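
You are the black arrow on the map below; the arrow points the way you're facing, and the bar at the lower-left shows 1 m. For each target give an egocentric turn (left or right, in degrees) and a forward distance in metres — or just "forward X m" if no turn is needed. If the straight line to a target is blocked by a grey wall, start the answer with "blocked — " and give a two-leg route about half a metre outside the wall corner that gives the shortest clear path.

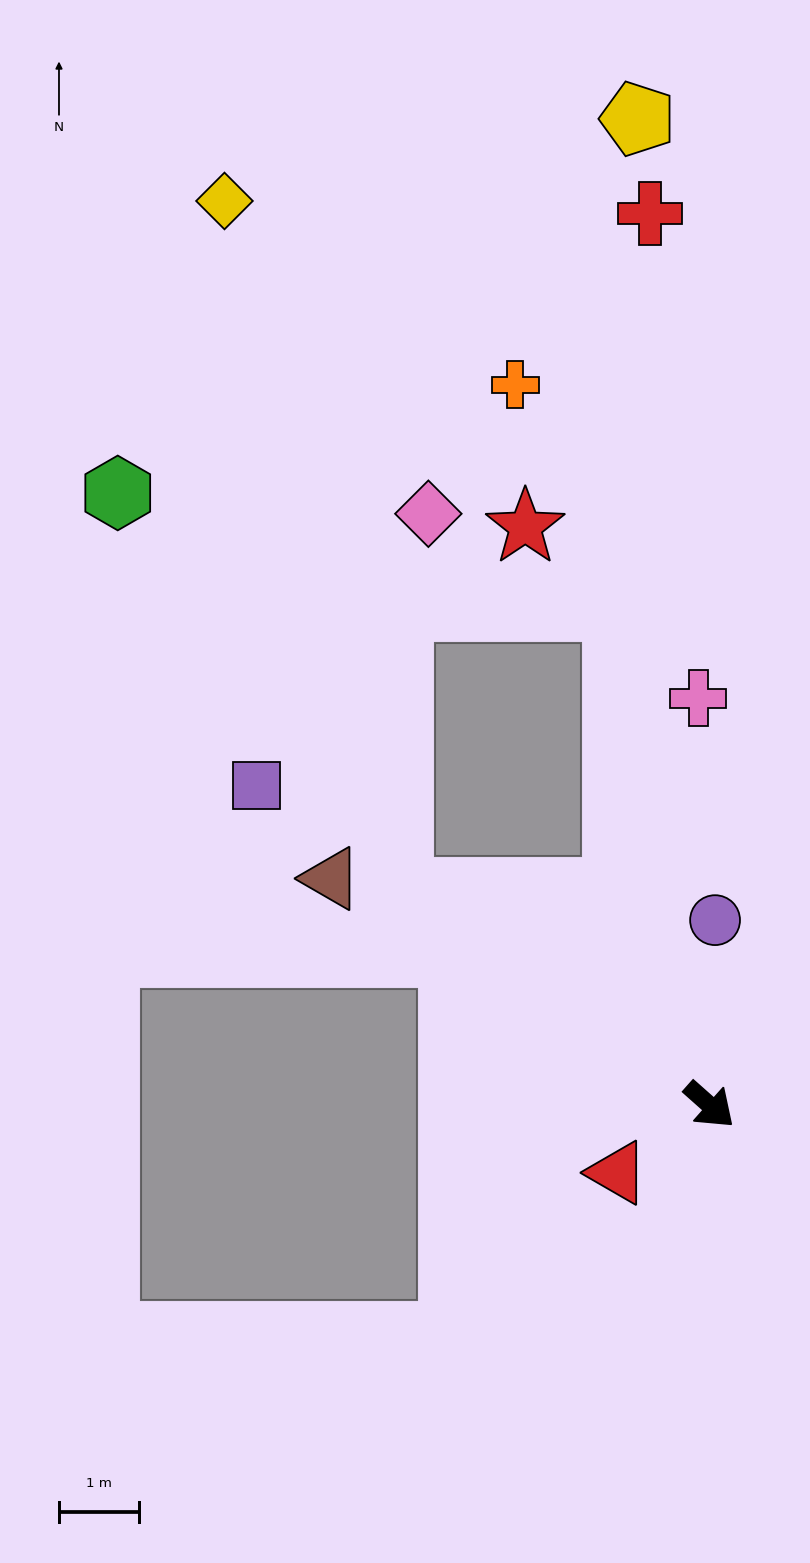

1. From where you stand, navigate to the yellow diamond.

blocked — turn right 173°, forward 4.7 m, then turn right 41°, forward 8.9 m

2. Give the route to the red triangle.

turn right 102°, forward 1.4 m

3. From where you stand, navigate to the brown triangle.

turn right 169°, forward 5.5 m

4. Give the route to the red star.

blocked — turn left 142°, forward 6.3 m, then turn left 39°, forward 1.5 m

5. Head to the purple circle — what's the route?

turn left 130°, forward 2.3 m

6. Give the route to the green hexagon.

blocked — turn left 142°, forward 6.3 m, then turn left 67°, forward 6.4 m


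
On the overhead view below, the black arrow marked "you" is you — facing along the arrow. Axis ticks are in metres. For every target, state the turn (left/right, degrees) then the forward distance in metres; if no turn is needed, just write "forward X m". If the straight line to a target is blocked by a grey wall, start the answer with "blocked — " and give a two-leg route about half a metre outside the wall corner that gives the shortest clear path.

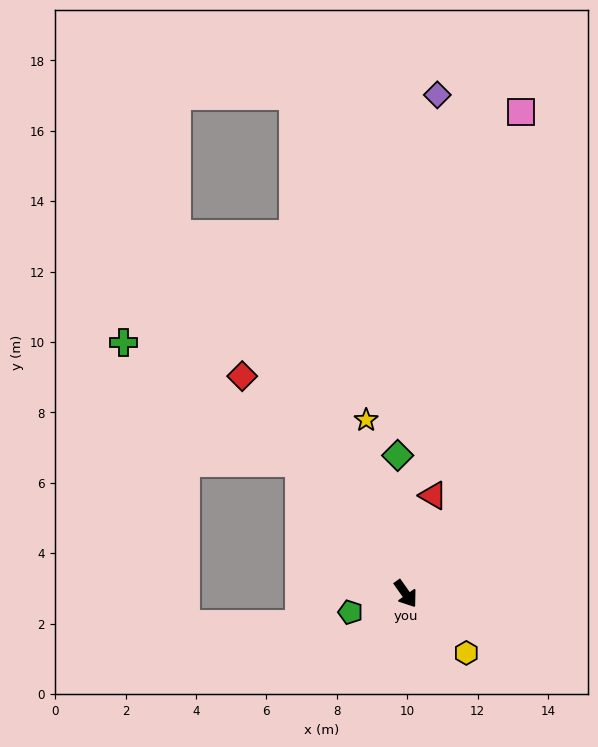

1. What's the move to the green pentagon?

turn right 107°, forward 1.7 m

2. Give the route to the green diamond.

turn left 148°, forward 3.9 m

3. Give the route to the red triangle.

turn left 129°, forward 2.9 m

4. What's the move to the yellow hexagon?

turn left 10°, forward 2.4 m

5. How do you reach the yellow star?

turn left 158°, forward 5.1 m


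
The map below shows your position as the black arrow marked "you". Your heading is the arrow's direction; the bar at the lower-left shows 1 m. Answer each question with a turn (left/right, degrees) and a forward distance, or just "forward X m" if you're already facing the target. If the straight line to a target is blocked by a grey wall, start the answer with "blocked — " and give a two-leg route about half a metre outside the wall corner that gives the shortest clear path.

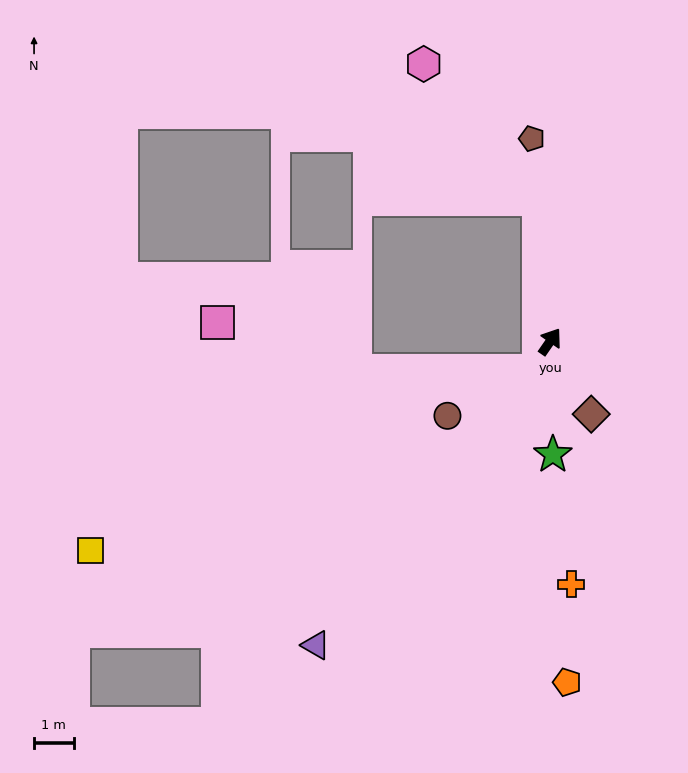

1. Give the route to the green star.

turn right 144°, forward 2.9 m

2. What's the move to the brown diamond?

turn right 116°, forward 2.1 m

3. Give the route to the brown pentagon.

turn left 40°, forward 5.1 m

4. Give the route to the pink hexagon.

blocked — turn left 39°, forward 3.6 m, then turn left 36°, forward 4.5 m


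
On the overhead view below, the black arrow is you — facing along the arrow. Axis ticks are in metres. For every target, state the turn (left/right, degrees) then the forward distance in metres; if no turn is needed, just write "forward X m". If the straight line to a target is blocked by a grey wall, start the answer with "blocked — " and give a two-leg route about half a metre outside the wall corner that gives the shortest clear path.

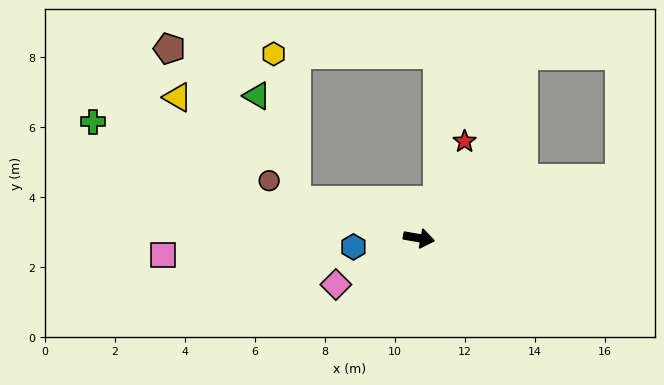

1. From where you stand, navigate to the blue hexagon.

turn right 162°, forward 1.9 m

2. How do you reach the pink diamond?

turn right 141°, forward 2.7 m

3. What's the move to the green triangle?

blocked — turn left 173°, forward 3.7 m, then turn right 52°, forward 3.2 m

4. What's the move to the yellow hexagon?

blocked — turn left 173°, forward 3.7 m, then turn right 64°, forward 4.2 m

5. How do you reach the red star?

turn left 75°, forward 3.1 m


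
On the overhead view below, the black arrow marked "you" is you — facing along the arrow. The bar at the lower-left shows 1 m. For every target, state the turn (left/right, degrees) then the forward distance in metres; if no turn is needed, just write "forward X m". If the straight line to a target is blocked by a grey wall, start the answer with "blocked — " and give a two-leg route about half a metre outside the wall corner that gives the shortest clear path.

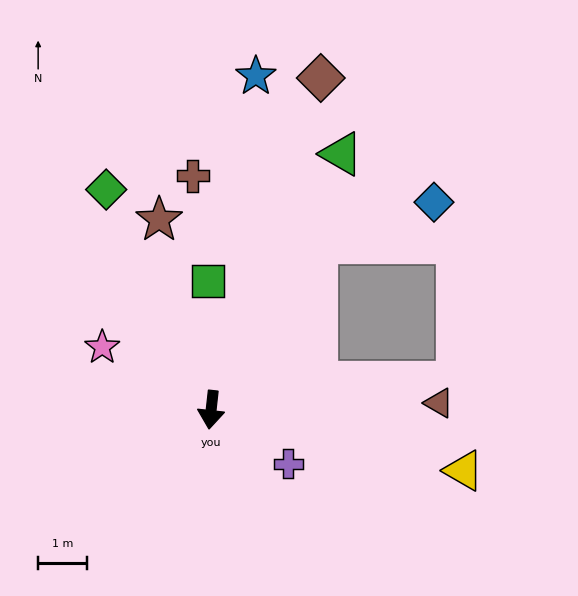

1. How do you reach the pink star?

turn right 114°, forward 2.6 m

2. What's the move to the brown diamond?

turn left 168°, forward 7.2 m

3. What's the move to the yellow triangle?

turn left 83°, forward 5.3 m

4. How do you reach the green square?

turn right 172°, forward 2.6 m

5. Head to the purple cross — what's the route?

turn left 61°, forward 1.9 m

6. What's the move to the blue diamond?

blocked — turn left 154°, forward 4.1 m, then turn right 38°, forward 2.5 m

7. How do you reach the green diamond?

turn right 148°, forward 5.0 m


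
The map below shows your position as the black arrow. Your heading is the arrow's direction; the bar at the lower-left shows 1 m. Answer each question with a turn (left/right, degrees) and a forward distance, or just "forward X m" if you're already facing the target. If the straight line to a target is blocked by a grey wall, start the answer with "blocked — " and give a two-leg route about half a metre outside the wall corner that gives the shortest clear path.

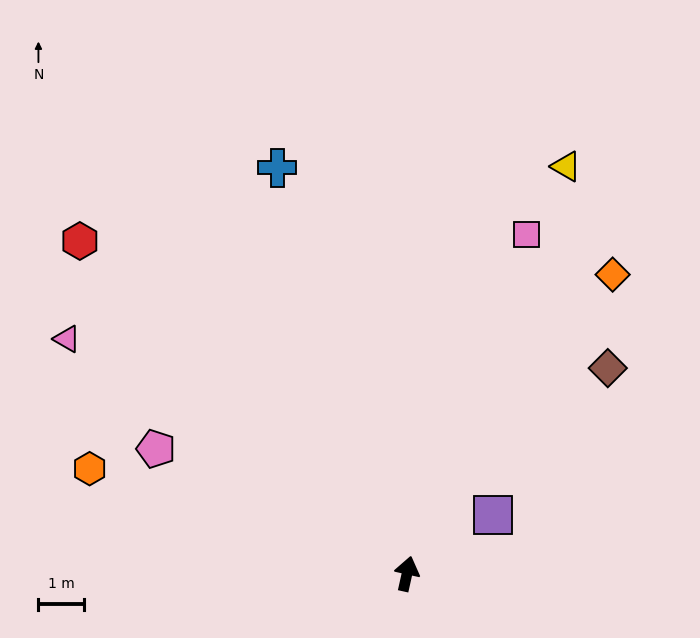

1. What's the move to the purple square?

turn right 43°, forward 2.3 m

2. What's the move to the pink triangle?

turn left 68°, forward 9.1 m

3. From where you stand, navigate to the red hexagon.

turn left 57°, forward 10.2 m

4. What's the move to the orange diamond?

turn right 22°, forward 8.0 m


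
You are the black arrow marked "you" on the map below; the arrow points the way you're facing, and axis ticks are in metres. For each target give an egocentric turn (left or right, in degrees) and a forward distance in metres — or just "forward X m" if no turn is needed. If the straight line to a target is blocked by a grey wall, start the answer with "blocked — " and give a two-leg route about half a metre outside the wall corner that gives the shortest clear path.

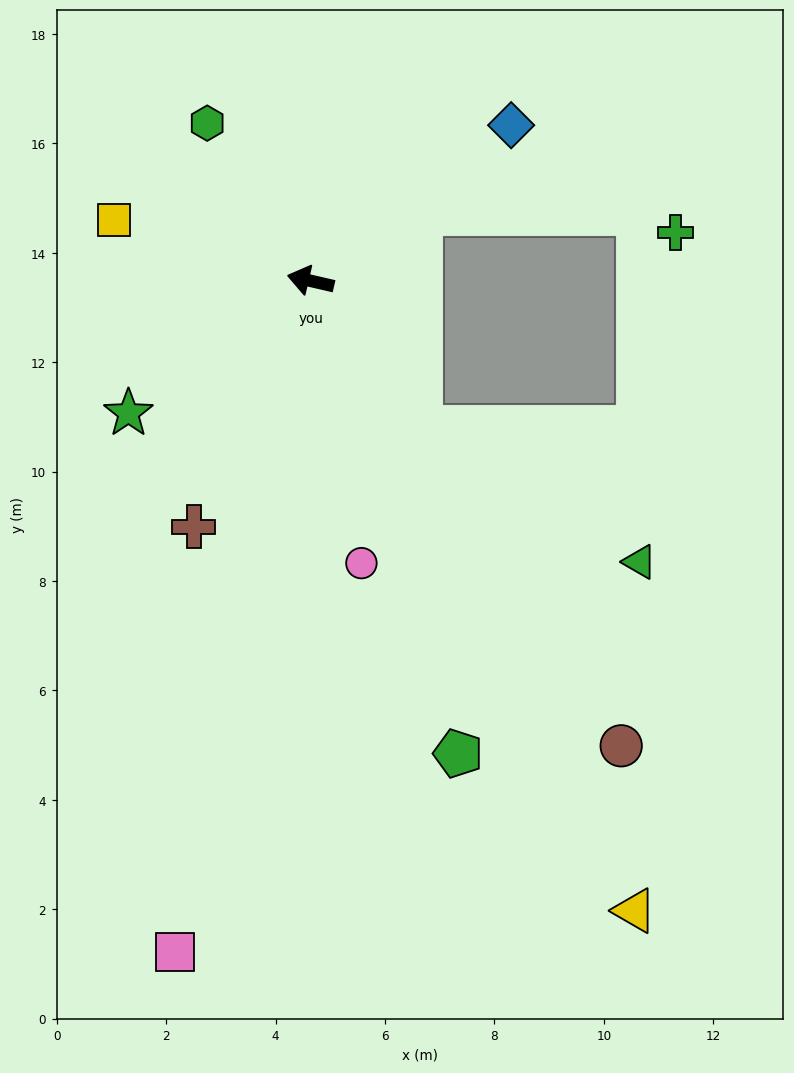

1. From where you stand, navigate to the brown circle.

turn left 137°, forward 10.2 m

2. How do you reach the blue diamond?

turn right 129°, forward 4.6 m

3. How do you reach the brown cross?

turn left 78°, forward 5.0 m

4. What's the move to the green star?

turn left 49°, forward 4.1 m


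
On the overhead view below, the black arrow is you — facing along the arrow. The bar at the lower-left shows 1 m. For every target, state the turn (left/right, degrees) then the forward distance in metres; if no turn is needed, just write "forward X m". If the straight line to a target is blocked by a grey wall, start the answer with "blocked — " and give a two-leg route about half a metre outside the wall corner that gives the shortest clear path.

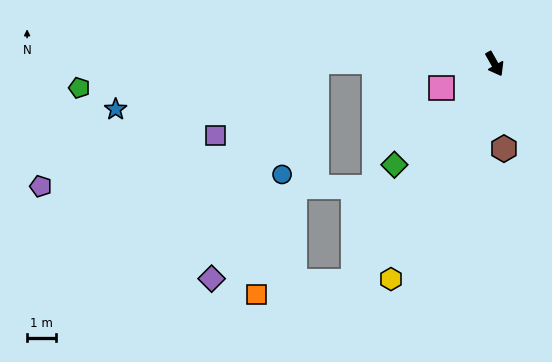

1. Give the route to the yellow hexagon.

turn right 55°, forward 8.1 m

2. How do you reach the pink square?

turn right 95°, forward 2.0 m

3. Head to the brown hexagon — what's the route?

turn right 23°, forward 2.9 m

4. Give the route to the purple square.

blocked — turn right 120°, forward 6.1 m, then turn left 37°, forward 4.3 m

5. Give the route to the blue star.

blocked — turn right 120°, forward 6.1 m, then turn left 14°, forward 7.0 m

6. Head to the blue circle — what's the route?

blocked — turn right 120°, forward 6.1 m, then turn left 74°, forward 4.0 m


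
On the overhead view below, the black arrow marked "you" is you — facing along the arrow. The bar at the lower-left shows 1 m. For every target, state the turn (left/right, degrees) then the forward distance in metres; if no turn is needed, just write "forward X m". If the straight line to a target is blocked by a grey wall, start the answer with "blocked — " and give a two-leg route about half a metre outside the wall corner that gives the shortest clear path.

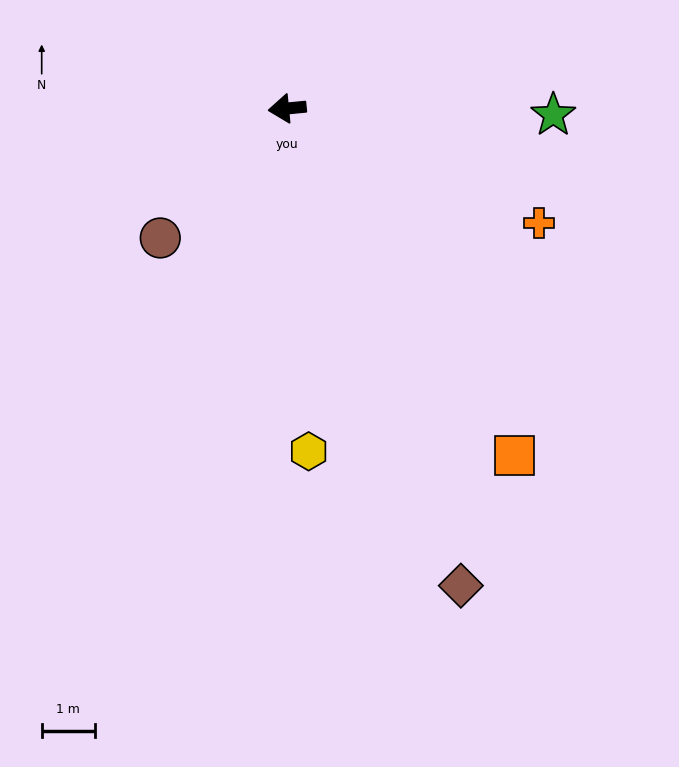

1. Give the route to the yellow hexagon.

turn left 88°, forward 6.5 m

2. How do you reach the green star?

turn left 173°, forward 5.0 m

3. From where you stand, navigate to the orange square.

turn left 118°, forward 7.8 m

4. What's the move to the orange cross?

turn left 150°, forward 5.2 m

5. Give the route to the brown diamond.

turn left 104°, forward 9.6 m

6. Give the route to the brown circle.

turn left 40°, forward 3.4 m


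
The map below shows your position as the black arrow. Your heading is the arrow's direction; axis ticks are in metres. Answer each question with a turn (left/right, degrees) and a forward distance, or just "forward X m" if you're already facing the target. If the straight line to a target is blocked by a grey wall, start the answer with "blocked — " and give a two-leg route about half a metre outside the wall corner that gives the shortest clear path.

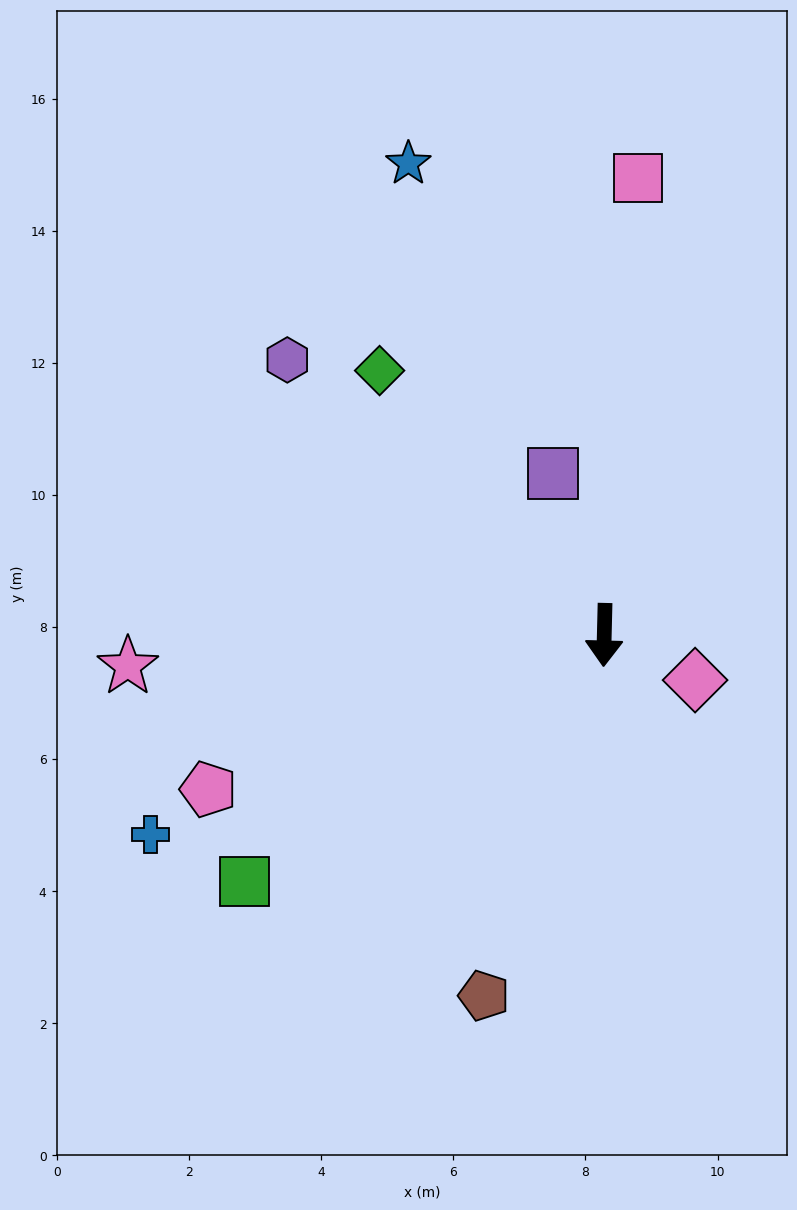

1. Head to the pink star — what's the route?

turn right 85°, forward 7.2 m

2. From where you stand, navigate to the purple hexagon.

turn right 130°, forward 6.4 m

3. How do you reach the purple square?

turn right 161°, forward 2.6 m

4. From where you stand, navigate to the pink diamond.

turn left 65°, forward 1.5 m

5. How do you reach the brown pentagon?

turn right 17°, forward 5.8 m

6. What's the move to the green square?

turn right 54°, forward 6.6 m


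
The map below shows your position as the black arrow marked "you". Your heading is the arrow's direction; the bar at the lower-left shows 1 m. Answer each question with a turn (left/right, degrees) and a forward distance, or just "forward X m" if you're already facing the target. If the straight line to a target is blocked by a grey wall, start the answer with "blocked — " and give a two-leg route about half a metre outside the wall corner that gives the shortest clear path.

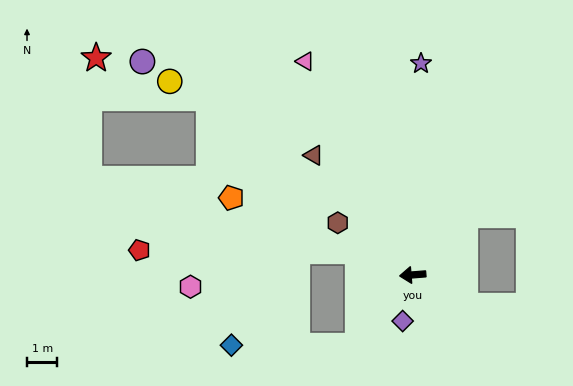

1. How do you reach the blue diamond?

blocked — turn left 47°, forward 3.0 m, then turn right 52°, forward 4.2 m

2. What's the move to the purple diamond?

turn left 73°, forward 1.6 m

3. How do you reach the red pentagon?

blocked — turn right 28°, forward 2.0 m, then turn left 23°, forward 7.2 m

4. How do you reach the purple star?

turn right 97°, forward 7.0 m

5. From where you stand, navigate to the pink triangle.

turn right 68°, forward 7.9 m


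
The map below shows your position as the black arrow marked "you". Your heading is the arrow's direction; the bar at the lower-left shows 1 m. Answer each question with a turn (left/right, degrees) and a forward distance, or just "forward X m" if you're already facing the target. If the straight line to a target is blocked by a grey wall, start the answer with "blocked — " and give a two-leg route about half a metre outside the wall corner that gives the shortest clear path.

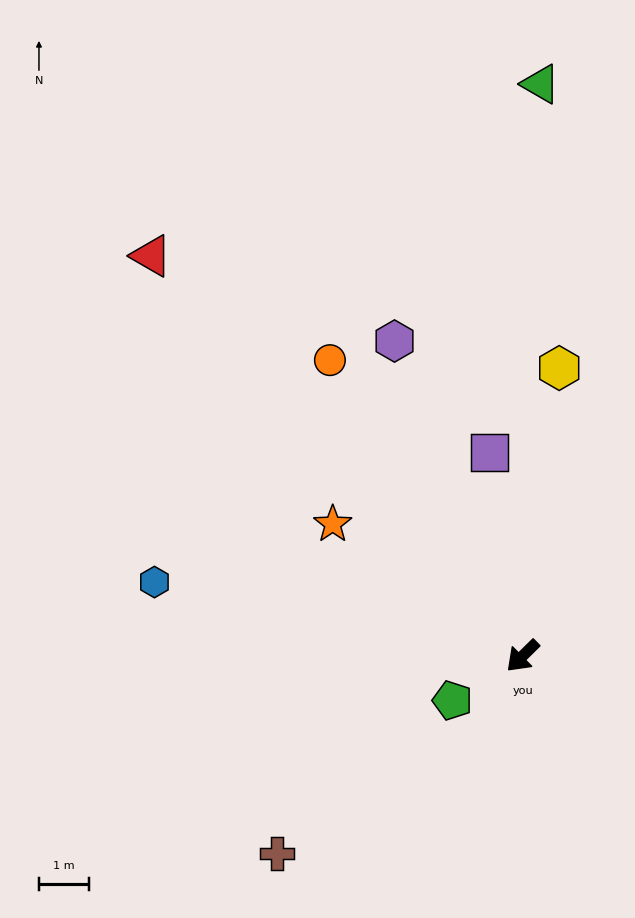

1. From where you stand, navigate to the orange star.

turn right 79°, forward 4.6 m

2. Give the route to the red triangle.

turn right 92°, forward 10.9 m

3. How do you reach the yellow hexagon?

turn right 142°, forward 5.8 m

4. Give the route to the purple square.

turn right 125°, forward 4.1 m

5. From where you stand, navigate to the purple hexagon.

turn right 112°, forward 6.8 m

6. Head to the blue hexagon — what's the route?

turn right 56°, forward 7.5 m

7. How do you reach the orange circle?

turn right 101°, forward 7.1 m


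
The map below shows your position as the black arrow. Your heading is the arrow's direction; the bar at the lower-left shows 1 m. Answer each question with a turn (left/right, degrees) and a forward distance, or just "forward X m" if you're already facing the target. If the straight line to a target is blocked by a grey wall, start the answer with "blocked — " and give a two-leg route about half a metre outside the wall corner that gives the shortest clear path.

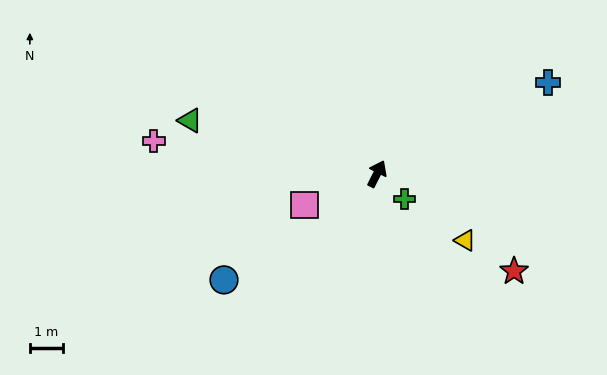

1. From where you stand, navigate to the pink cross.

turn left 108°, forward 6.8 m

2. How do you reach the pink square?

turn left 140°, forward 2.4 m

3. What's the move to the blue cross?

turn right 35°, forward 5.9 m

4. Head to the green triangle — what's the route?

turn left 101°, forward 5.9 m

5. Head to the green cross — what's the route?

turn right 106°, forward 1.1 m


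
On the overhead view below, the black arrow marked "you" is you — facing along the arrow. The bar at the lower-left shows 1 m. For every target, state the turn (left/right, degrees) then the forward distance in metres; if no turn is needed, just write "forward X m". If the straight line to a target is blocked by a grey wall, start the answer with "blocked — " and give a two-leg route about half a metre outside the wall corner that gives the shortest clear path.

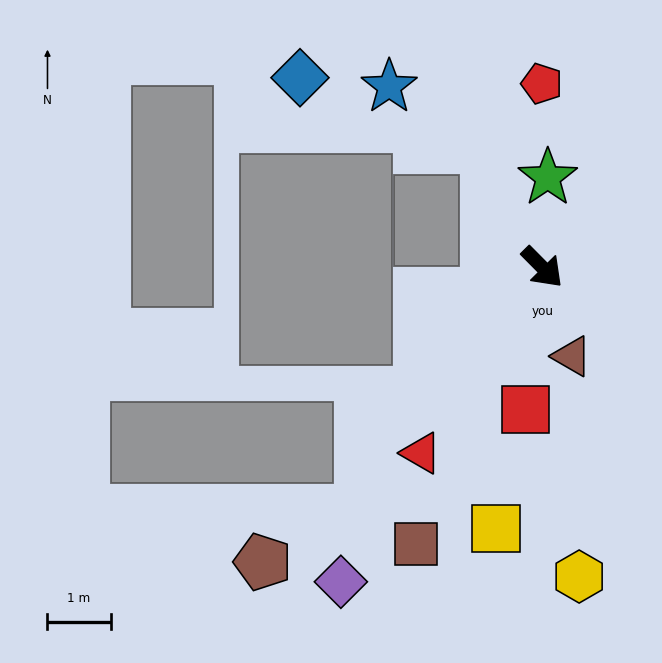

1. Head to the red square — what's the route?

turn right 52°, forward 2.3 m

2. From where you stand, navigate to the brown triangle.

turn right 26°, forward 1.5 m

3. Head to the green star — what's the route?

turn left 132°, forward 1.4 m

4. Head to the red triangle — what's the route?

turn right 78°, forward 3.5 m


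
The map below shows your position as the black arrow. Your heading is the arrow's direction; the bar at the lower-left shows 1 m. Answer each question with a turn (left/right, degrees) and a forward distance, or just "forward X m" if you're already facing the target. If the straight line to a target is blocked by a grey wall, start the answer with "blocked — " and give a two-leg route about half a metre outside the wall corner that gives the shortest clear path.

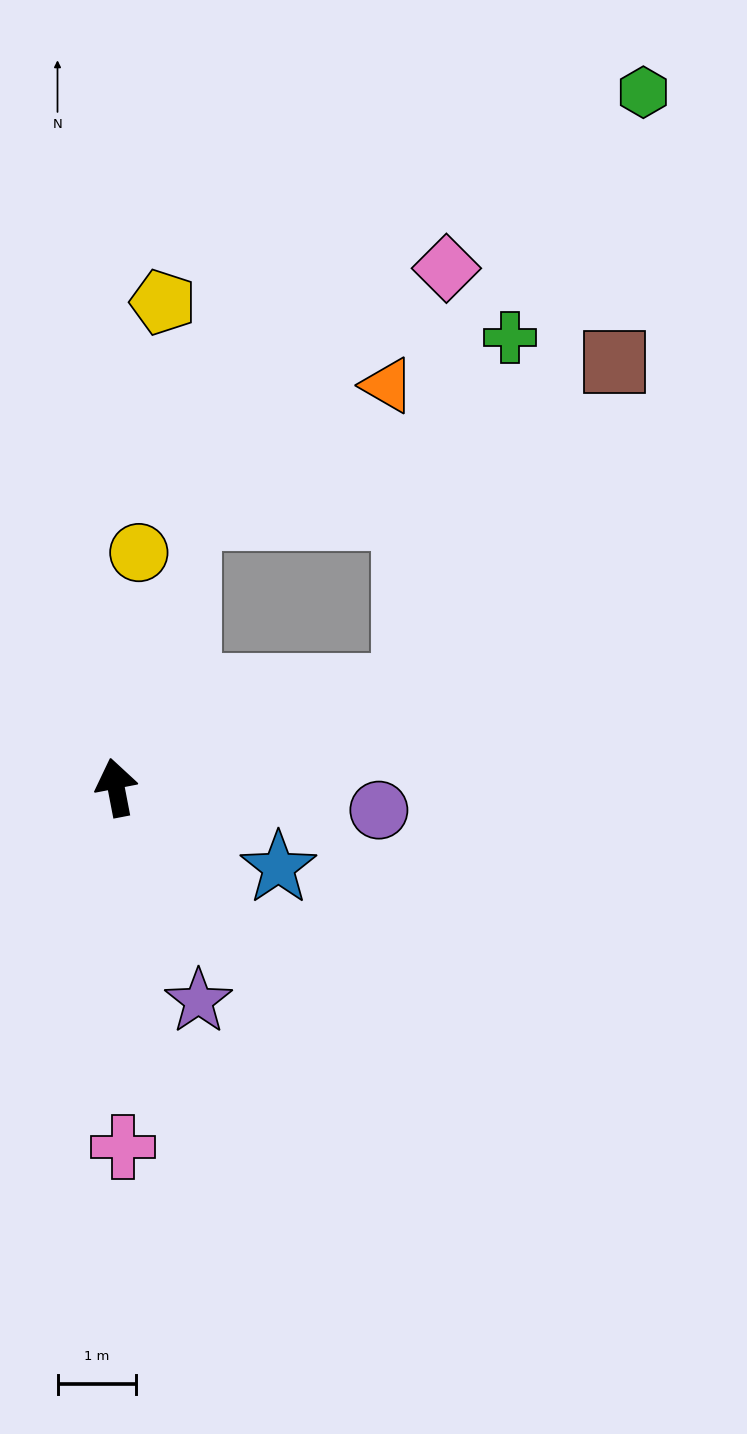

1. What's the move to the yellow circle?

turn right 16°, forward 3.0 m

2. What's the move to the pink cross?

turn left 170°, forward 4.6 m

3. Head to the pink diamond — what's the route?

blocked — turn right 82°, forward 3.9 m, then turn left 66°, forward 5.4 m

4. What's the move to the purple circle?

turn right 106°, forward 3.4 m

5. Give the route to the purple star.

turn right 170°, forward 2.9 m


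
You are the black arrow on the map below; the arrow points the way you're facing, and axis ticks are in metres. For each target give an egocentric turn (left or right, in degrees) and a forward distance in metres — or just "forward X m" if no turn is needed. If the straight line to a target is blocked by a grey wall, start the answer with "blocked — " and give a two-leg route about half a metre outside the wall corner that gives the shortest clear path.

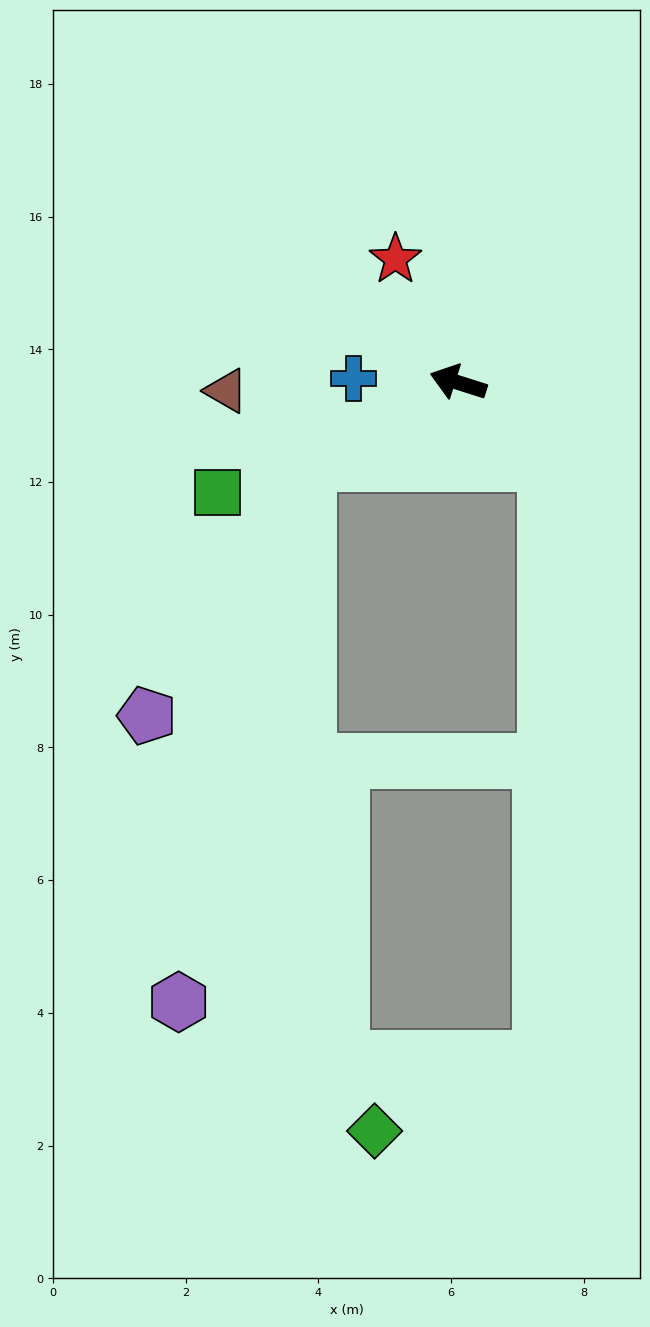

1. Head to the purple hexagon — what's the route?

blocked — turn left 46°, forward 2.6 m, then turn left 48°, forward 8.4 m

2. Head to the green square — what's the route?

turn left 42°, forward 4.0 m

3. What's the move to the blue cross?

turn left 15°, forward 1.6 m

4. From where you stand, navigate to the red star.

turn right 45°, forward 2.1 m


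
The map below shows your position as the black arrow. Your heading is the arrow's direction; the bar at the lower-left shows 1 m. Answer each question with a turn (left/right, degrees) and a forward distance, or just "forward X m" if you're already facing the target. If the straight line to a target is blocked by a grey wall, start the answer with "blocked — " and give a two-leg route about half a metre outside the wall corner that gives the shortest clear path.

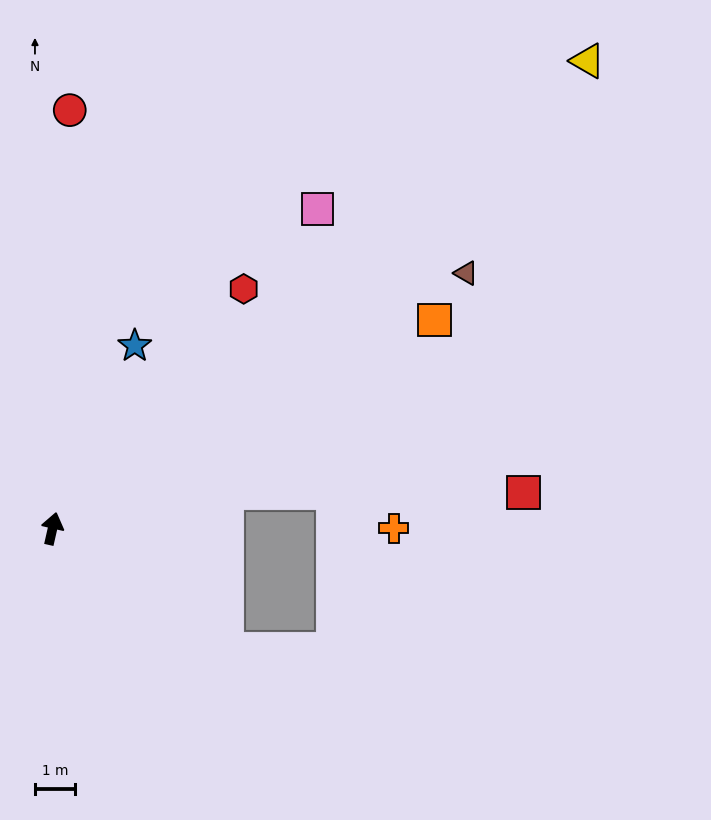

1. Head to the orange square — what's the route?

turn right 49°, forward 10.9 m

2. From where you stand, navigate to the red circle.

turn left 10°, forward 10.4 m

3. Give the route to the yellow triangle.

turn right 36°, forward 17.7 m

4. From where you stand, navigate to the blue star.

turn right 11°, forward 5.0 m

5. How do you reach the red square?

blocked — turn right 66°, forward 4.4 m, then turn right 11°, forward 7.4 m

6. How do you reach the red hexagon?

turn right 26°, forward 7.6 m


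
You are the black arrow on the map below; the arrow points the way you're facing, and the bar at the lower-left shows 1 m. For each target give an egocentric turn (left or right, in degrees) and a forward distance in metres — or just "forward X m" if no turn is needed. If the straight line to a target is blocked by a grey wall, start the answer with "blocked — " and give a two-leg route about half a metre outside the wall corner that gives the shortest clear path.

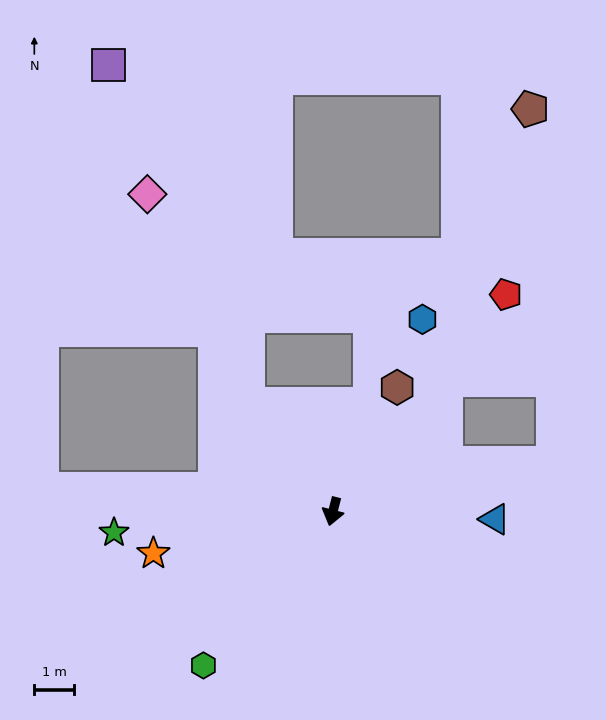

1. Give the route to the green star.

turn right 70°, forward 5.5 m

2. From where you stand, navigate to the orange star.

turn right 63°, forward 4.6 m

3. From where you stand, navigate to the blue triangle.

turn left 102°, forward 4.1 m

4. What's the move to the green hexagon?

turn right 26°, forward 5.0 m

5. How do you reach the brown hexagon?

turn left 167°, forward 3.5 m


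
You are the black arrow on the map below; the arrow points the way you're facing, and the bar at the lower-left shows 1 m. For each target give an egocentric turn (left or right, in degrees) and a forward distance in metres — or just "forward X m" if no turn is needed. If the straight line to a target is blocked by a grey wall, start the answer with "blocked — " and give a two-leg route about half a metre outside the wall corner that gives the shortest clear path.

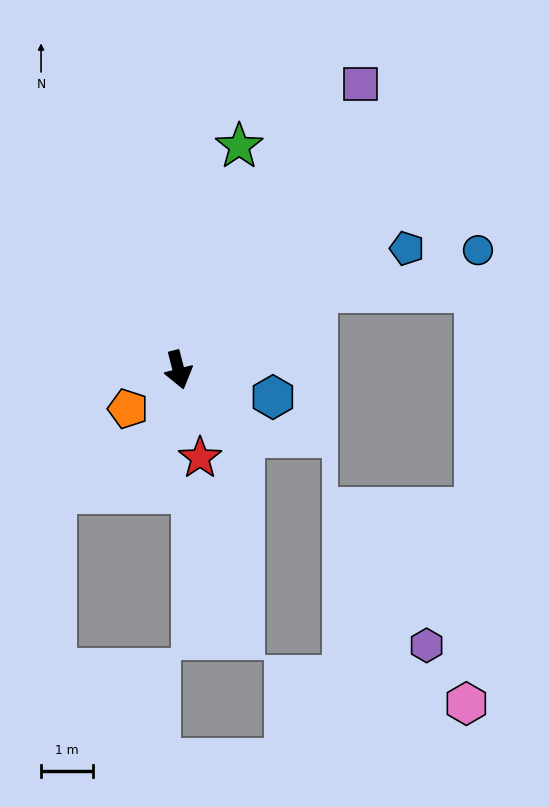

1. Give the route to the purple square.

turn left 133°, forward 6.5 m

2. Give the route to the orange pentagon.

turn right 67°, forward 1.2 m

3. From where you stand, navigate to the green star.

turn left 150°, forward 4.5 m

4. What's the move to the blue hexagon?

turn left 59°, forward 1.9 m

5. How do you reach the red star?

forward 1.7 m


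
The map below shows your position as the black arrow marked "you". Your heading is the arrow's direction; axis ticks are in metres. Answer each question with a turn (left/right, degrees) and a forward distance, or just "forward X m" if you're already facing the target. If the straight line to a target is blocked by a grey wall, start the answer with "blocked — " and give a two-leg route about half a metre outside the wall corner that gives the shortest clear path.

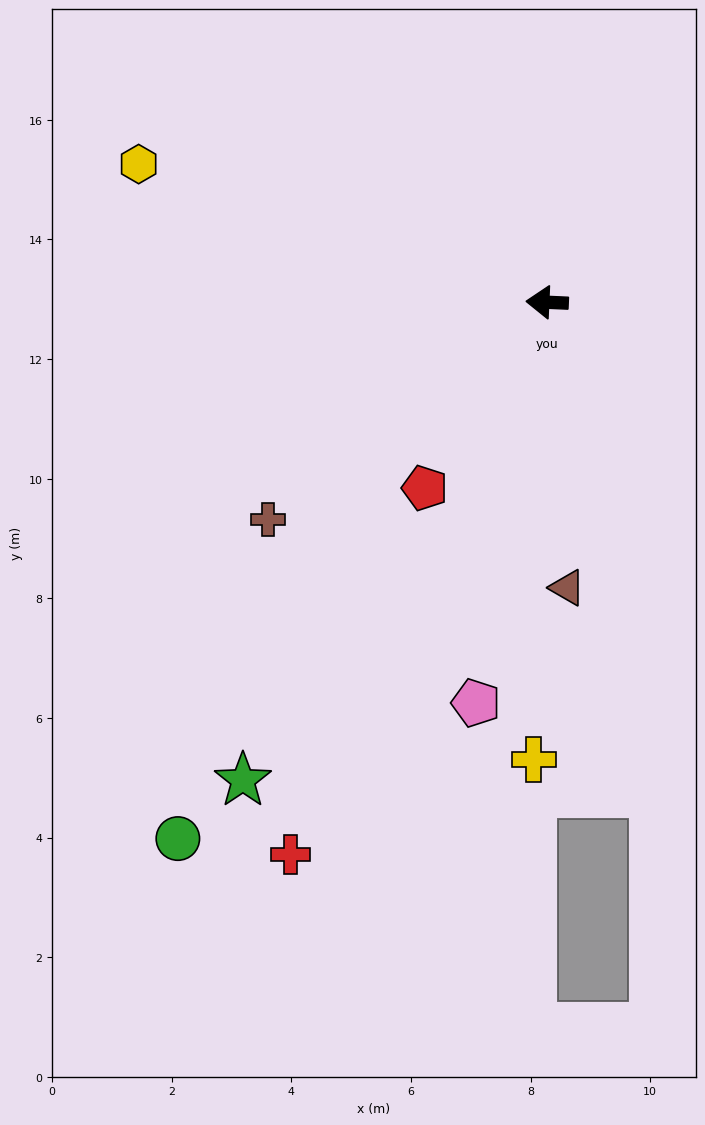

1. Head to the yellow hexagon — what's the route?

turn right 16°, forward 7.2 m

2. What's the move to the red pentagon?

turn left 59°, forward 3.7 m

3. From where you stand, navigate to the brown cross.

turn left 40°, forward 5.9 m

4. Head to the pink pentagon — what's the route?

turn left 82°, forward 6.8 m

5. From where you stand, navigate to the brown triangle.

turn left 97°, forward 4.8 m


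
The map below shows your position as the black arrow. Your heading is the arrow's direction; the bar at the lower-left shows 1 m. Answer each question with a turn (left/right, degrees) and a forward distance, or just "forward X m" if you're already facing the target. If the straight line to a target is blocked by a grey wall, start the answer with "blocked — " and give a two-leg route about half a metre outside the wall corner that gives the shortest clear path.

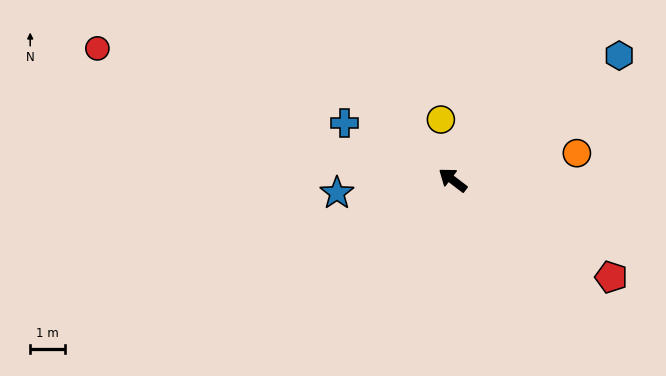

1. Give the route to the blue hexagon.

turn right 106°, forward 6.0 m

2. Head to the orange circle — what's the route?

turn right 130°, forward 3.7 m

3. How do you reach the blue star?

turn left 44°, forward 3.4 m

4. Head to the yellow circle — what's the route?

turn right 42°, forward 1.8 m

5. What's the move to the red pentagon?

turn right 174°, forward 5.4 m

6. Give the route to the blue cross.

turn left 9°, forward 3.5 m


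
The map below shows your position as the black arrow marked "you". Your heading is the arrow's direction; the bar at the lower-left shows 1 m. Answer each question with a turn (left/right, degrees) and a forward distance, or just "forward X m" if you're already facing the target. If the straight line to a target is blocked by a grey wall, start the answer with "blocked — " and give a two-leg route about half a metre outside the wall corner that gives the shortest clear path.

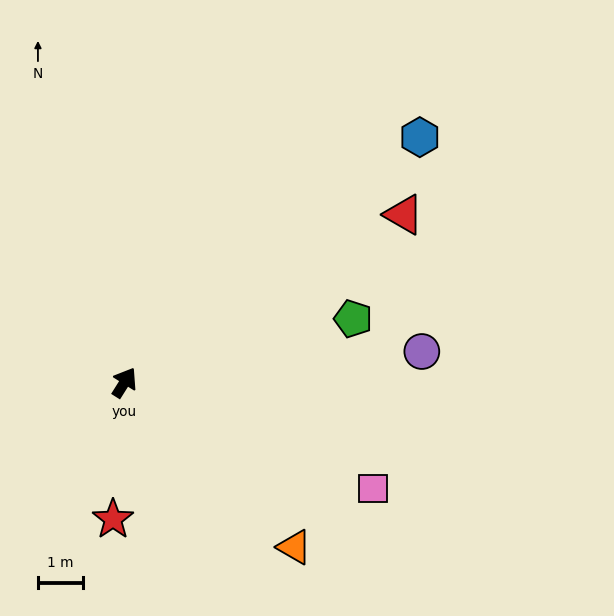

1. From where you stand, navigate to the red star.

turn right 153°, forward 3.1 m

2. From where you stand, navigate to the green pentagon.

turn right 42°, forward 5.3 m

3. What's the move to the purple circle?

turn right 52°, forward 6.7 m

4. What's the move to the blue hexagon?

turn right 18°, forward 8.5 m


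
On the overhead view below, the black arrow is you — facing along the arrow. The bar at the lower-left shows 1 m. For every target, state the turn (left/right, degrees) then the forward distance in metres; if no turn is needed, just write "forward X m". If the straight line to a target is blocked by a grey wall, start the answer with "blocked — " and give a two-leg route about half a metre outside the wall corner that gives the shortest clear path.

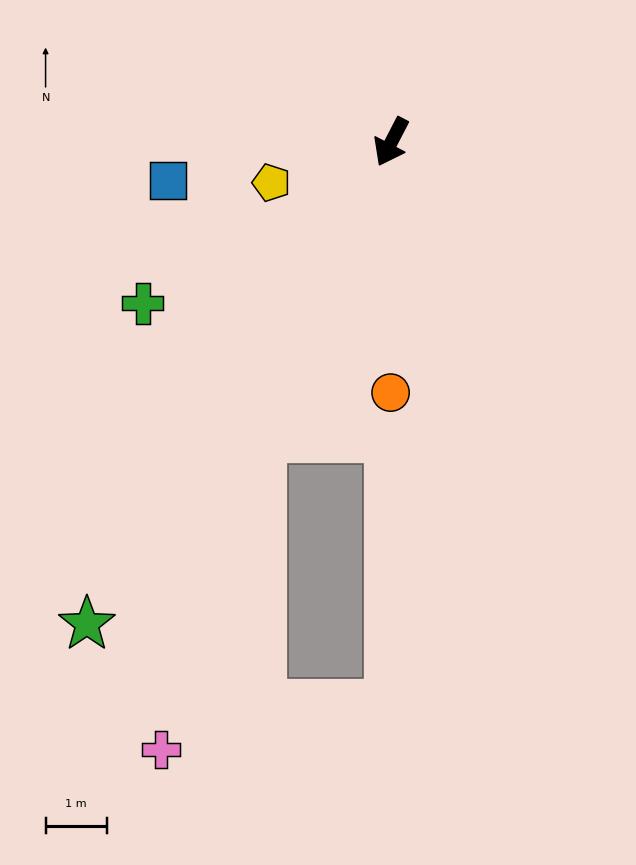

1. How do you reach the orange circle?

turn left 27°, forward 4.1 m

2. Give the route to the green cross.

turn right 30°, forward 4.9 m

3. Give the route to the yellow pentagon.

turn right 44°, forward 2.1 m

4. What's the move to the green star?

turn right 5°, forward 9.3 m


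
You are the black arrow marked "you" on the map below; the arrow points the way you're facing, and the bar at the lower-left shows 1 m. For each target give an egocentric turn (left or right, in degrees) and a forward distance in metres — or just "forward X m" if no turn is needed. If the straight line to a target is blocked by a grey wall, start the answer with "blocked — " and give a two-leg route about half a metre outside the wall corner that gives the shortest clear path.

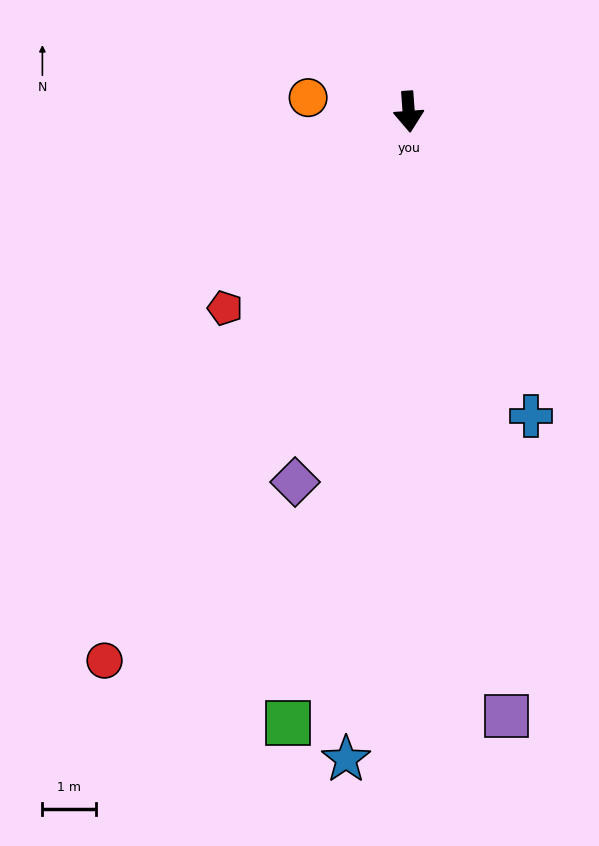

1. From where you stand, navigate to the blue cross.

turn left 18°, forward 6.1 m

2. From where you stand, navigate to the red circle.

turn right 33°, forward 11.6 m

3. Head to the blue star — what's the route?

turn right 10°, forward 12.0 m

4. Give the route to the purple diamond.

turn right 21°, forward 7.2 m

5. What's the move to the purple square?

turn left 5°, forward 11.3 m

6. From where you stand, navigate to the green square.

turn right 15°, forward 11.5 m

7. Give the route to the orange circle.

turn right 102°, forward 1.9 m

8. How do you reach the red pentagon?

turn right 47°, forward 5.0 m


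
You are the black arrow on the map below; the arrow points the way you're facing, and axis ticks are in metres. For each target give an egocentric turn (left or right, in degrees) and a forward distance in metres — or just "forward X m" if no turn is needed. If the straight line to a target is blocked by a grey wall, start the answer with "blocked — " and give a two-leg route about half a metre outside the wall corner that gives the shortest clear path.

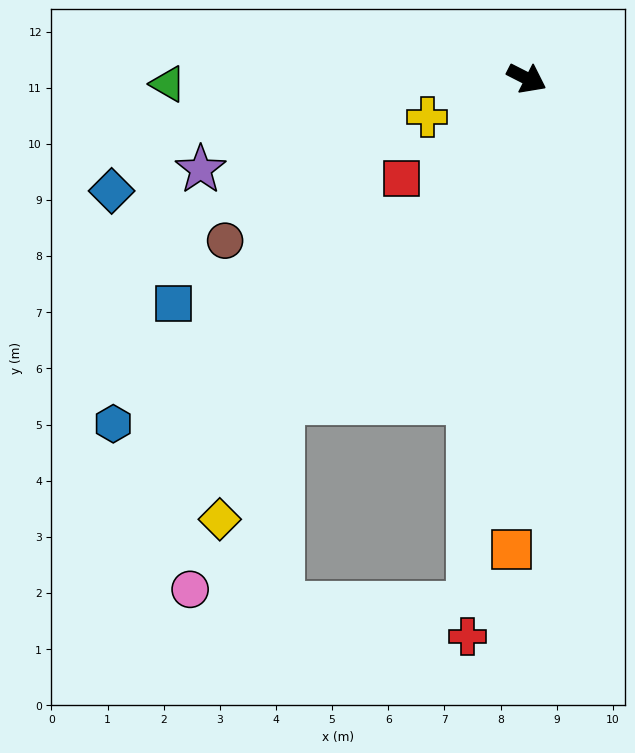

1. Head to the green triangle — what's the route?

turn right 152°, forward 6.4 m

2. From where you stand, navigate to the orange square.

turn right 65°, forward 8.4 m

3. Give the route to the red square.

turn right 114°, forward 2.9 m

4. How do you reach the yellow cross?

turn right 132°, forward 1.9 m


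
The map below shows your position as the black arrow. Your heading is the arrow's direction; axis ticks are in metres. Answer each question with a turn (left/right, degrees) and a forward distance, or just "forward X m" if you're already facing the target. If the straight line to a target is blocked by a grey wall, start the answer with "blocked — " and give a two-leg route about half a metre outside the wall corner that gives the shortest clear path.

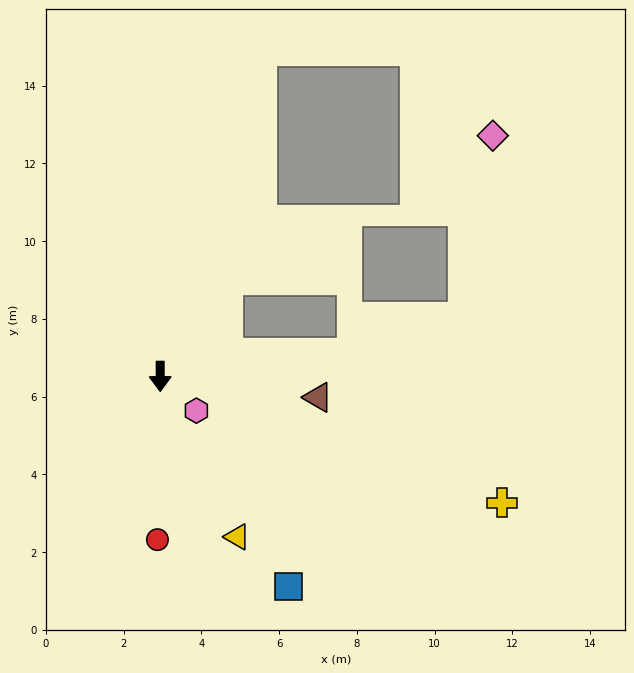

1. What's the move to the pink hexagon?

turn left 46°, forward 1.3 m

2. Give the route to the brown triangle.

turn left 82°, forward 4.1 m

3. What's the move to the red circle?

forward 4.2 m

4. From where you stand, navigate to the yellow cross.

turn left 70°, forward 9.4 m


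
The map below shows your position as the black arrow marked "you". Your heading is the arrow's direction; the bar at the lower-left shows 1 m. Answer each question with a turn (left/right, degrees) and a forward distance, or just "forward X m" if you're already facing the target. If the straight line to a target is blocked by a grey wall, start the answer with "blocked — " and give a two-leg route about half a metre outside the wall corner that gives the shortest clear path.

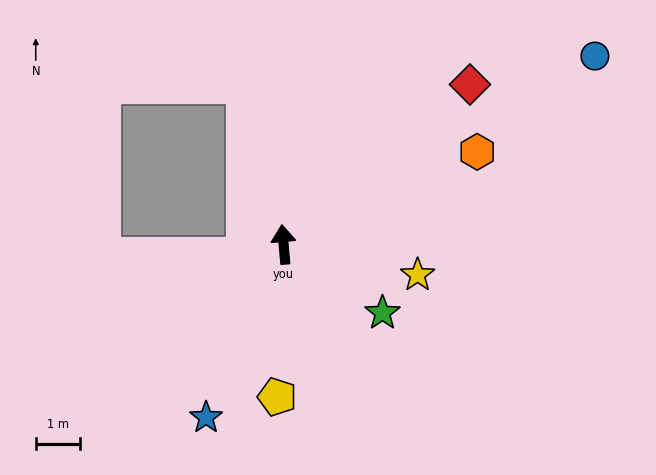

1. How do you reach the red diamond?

turn right 54°, forward 5.6 m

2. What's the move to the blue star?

turn left 151°, forward 4.3 m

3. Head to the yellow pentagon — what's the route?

turn left 173°, forward 3.5 m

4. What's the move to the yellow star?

turn right 108°, forward 3.1 m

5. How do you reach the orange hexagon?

turn right 69°, forward 4.9 m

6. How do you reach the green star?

turn right 130°, forward 2.7 m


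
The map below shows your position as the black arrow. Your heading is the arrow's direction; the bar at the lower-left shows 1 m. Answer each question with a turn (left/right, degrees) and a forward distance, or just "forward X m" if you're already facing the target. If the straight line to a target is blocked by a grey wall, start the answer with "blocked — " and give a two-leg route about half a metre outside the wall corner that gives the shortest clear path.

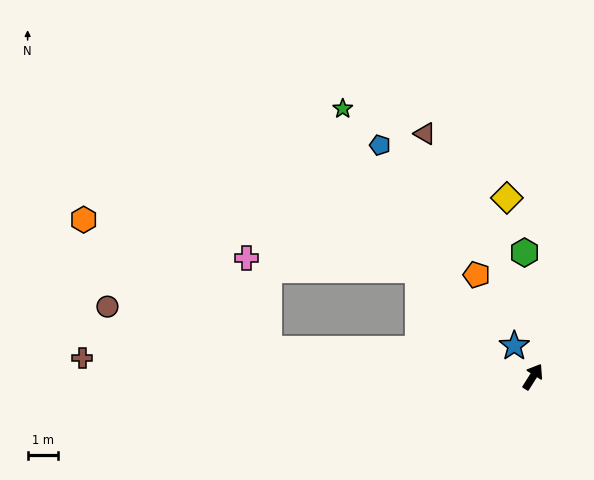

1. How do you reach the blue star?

turn left 63°, forward 1.2 m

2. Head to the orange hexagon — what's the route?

blocked — turn left 116°, forward 8.6 m, then turn right 29°, forward 7.4 m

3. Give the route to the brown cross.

turn left 120°, forward 14.7 m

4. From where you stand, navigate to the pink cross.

blocked — turn left 116°, forward 8.6 m, then turn right 70°, forward 3.0 m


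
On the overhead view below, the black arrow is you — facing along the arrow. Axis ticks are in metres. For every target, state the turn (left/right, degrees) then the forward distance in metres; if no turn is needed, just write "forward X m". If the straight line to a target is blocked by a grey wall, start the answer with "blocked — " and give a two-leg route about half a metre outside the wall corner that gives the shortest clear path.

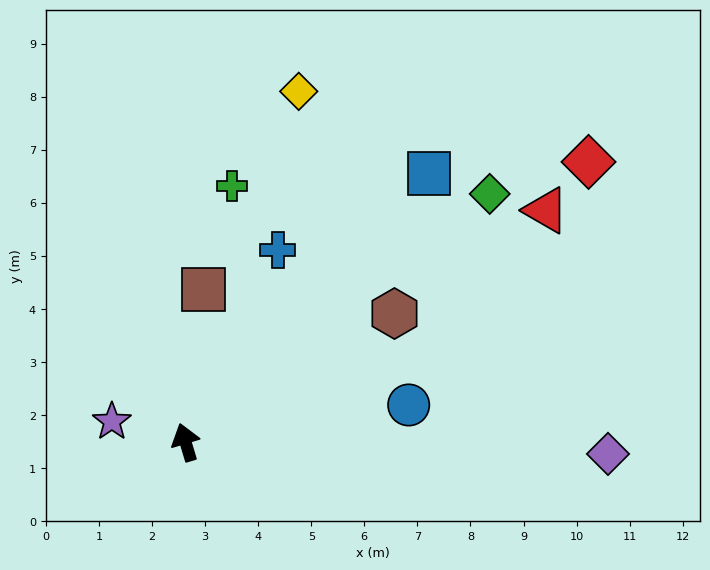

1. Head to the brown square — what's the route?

turn right 23°, forward 2.9 m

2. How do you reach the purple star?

turn left 58°, forward 1.4 m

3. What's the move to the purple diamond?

turn right 108°, forward 8.0 m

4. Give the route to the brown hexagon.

turn right 75°, forward 4.6 m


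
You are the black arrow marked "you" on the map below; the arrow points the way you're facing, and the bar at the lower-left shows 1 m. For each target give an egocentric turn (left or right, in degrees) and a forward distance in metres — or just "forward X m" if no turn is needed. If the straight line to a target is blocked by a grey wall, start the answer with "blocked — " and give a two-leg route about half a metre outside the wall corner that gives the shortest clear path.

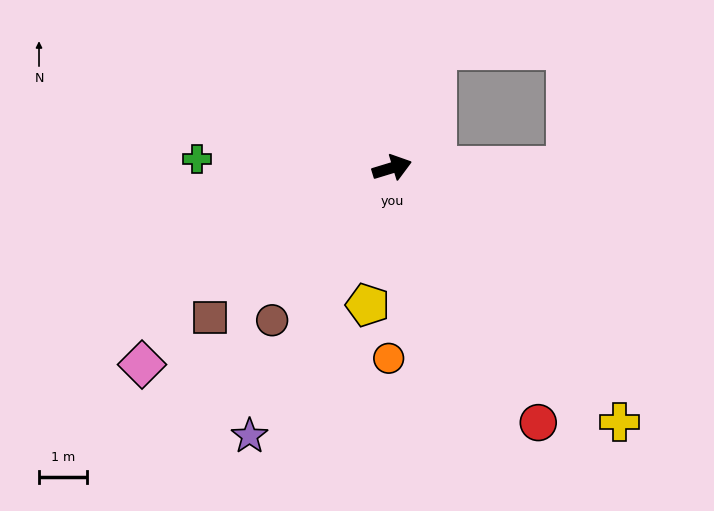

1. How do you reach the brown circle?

turn right 145°, forward 4.0 m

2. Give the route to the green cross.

turn left 160°, forward 4.0 m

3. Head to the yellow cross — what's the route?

turn right 65°, forward 7.1 m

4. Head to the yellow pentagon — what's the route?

turn right 117°, forward 2.9 m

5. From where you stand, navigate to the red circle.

turn right 77°, forward 6.1 m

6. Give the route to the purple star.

turn right 135°, forward 6.3 m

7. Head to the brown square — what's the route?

turn right 157°, forward 4.9 m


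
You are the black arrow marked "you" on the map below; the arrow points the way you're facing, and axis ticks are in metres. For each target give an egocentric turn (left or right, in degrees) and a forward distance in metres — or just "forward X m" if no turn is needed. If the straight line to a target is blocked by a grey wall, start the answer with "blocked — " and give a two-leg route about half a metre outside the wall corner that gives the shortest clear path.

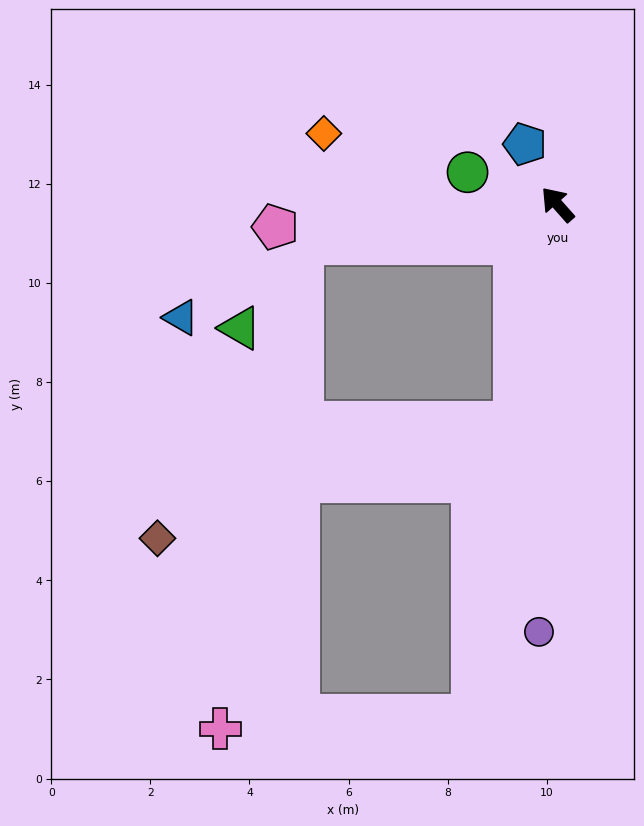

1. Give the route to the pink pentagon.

turn left 53°, forward 5.7 m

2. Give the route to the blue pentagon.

turn right 13°, forward 1.4 m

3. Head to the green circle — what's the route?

turn left 29°, forward 1.9 m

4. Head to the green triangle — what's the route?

blocked — turn left 57°, forward 5.2 m, then turn left 45°, forward 2.1 m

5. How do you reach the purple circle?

turn left 136°, forward 8.6 m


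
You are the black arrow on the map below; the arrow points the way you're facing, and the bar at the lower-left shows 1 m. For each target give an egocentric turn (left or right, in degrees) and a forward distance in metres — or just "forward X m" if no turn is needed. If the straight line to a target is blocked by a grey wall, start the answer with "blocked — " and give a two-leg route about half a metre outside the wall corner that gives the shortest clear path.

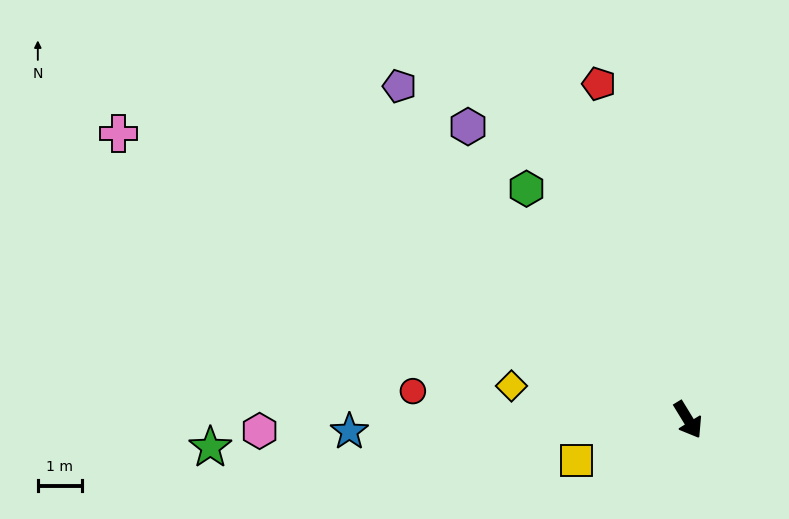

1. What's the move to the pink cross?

turn right 148°, forward 14.4 m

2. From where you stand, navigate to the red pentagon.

turn left 163°, forward 7.8 m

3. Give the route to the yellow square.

turn right 101°, forward 2.7 m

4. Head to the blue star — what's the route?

turn right 119°, forward 7.6 m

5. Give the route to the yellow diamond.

turn right 132°, forward 4.1 m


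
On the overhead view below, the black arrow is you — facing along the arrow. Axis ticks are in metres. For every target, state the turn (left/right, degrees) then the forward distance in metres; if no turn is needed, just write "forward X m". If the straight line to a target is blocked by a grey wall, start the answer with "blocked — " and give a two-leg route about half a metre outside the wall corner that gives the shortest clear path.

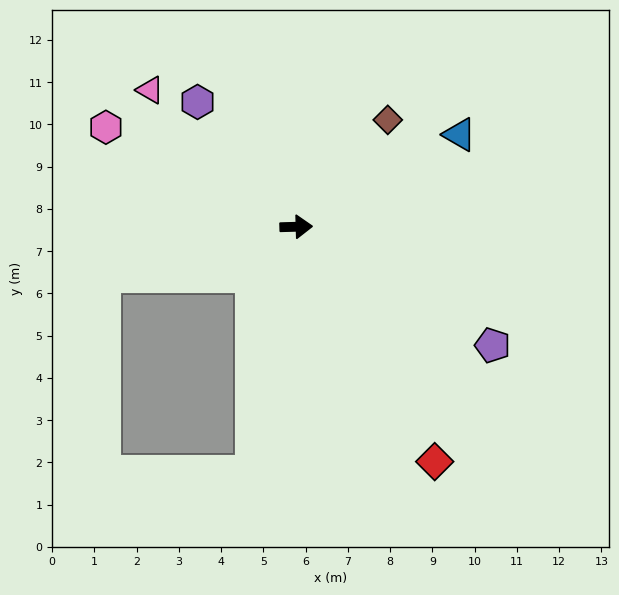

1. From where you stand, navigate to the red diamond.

turn right 61°, forward 6.5 m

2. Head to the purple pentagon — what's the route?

turn right 33°, forward 5.4 m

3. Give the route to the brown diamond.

turn left 48°, forward 3.3 m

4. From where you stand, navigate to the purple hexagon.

turn left 127°, forward 3.8 m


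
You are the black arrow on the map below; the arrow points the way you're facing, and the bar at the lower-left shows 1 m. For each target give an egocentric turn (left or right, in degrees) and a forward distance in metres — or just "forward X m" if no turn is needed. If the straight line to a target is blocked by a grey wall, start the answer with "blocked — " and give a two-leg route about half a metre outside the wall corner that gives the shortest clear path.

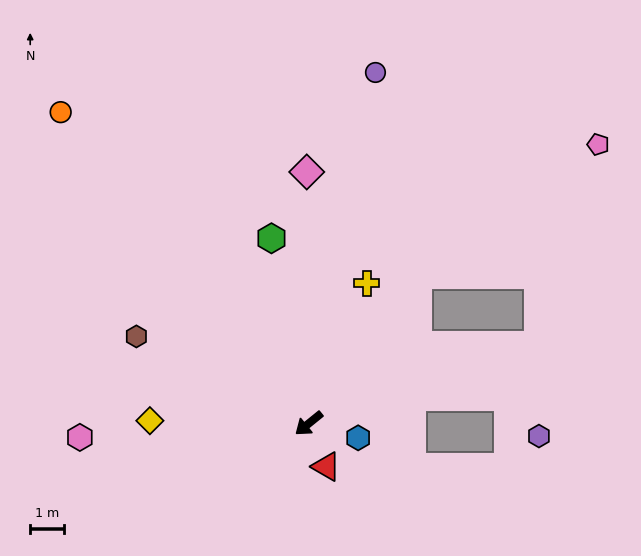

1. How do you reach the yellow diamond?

turn right 40°, forward 4.7 m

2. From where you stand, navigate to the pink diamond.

turn right 129°, forward 7.5 m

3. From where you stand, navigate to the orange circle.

turn right 90°, forward 11.9 m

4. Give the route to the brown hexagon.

turn right 66°, forward 5.8 m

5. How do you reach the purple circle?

turn right 140°, forward 10.7 m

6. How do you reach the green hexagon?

turn right 118°, forward 5.6 m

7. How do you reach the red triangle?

turn left 73°, forward 1.4 m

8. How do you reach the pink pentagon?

blocked — turn right 165°, forward 5.5 m, then turn right 18°, forward 6.6 m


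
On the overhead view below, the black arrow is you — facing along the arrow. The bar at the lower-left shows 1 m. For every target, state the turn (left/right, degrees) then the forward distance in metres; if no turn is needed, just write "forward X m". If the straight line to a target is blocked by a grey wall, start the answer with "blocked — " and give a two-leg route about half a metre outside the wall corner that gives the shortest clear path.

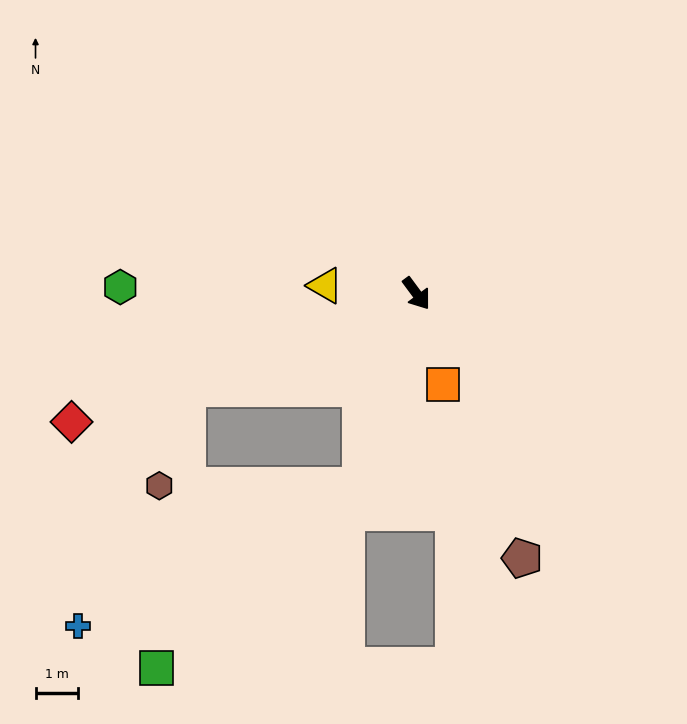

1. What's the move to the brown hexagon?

blocked — turn right 104°, forward 5.8 m, then turn left 51°, forward 2.4 m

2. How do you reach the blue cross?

blocked — turn right 53°, forward 4.7 m, then turn right 47°, forward 7.4 m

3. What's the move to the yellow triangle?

turn right 131°, forward 2.1 m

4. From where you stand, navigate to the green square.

blocked — turn right 53°, forward 4.7 m, then turn right 31°, forward 6.4 m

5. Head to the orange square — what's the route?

turn right 20°, forward 2.2 m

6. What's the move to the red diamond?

turn right 106°, forward 8.6 m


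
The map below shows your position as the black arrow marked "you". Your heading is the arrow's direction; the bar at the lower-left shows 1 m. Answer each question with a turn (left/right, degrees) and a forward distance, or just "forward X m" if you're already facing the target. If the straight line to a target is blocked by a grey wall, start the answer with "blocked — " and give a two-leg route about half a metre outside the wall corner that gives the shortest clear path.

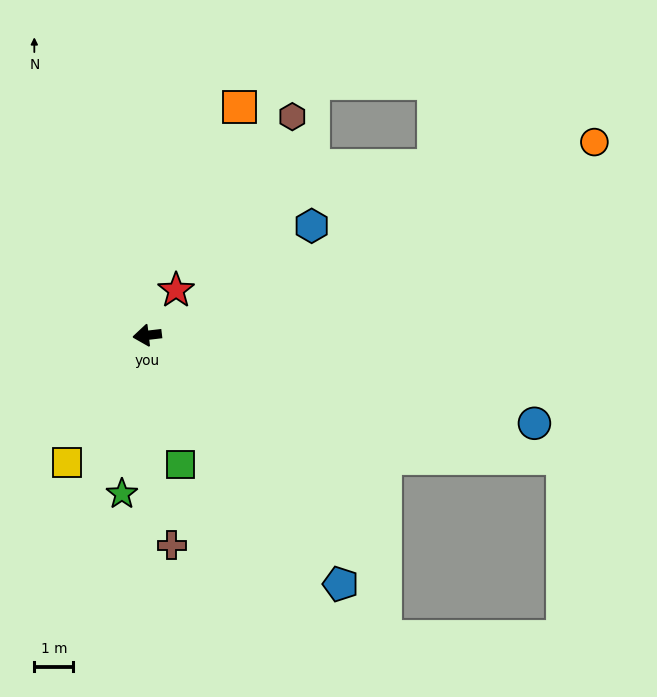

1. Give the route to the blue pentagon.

turn left 121°, forward 8.1 m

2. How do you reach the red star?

turn right 129°, forward 1.4 m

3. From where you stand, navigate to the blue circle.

turn left 160°, forward 10.2 m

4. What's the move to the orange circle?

turn right 163°, forward 12.5 m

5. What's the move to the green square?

turn left 98°, forward 3.4 m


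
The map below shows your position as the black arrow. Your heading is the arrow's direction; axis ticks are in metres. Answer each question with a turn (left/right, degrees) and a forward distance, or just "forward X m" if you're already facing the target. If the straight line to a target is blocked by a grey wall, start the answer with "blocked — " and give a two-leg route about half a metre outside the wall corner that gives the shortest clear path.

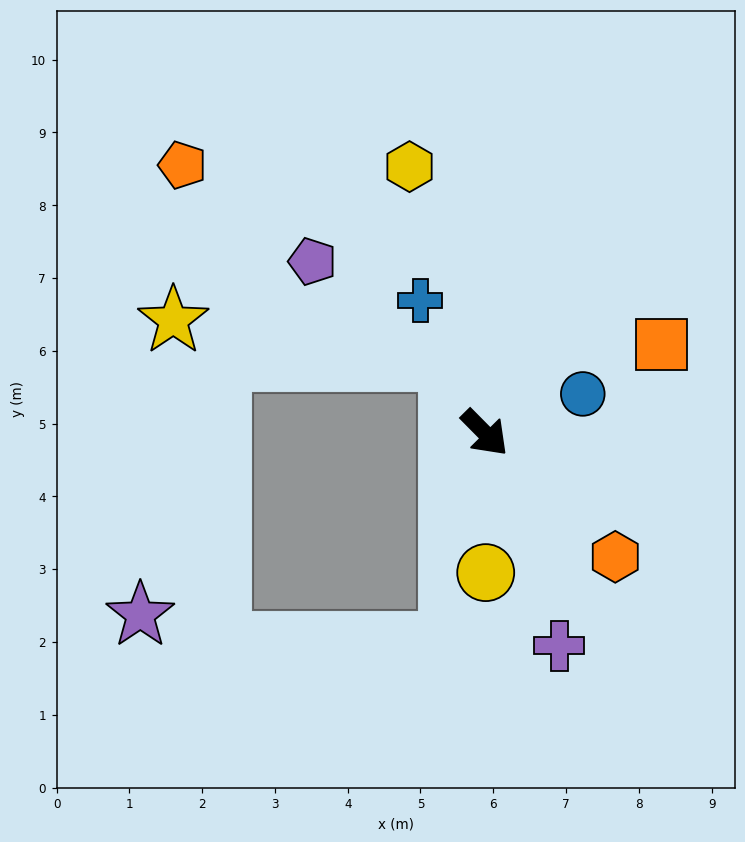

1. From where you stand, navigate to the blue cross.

turn left 161°, forward 2.0 m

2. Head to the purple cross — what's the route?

turn right 25°, forward 3.1 m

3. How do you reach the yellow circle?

turn right 44°, forward 1.9 m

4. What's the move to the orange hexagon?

forward 2.5 m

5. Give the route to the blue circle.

turn left 67°, forward 1.4 m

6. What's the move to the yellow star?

blocked — turn left 161°, forward 1.1 m, then turn left 56°, forward 3.8 m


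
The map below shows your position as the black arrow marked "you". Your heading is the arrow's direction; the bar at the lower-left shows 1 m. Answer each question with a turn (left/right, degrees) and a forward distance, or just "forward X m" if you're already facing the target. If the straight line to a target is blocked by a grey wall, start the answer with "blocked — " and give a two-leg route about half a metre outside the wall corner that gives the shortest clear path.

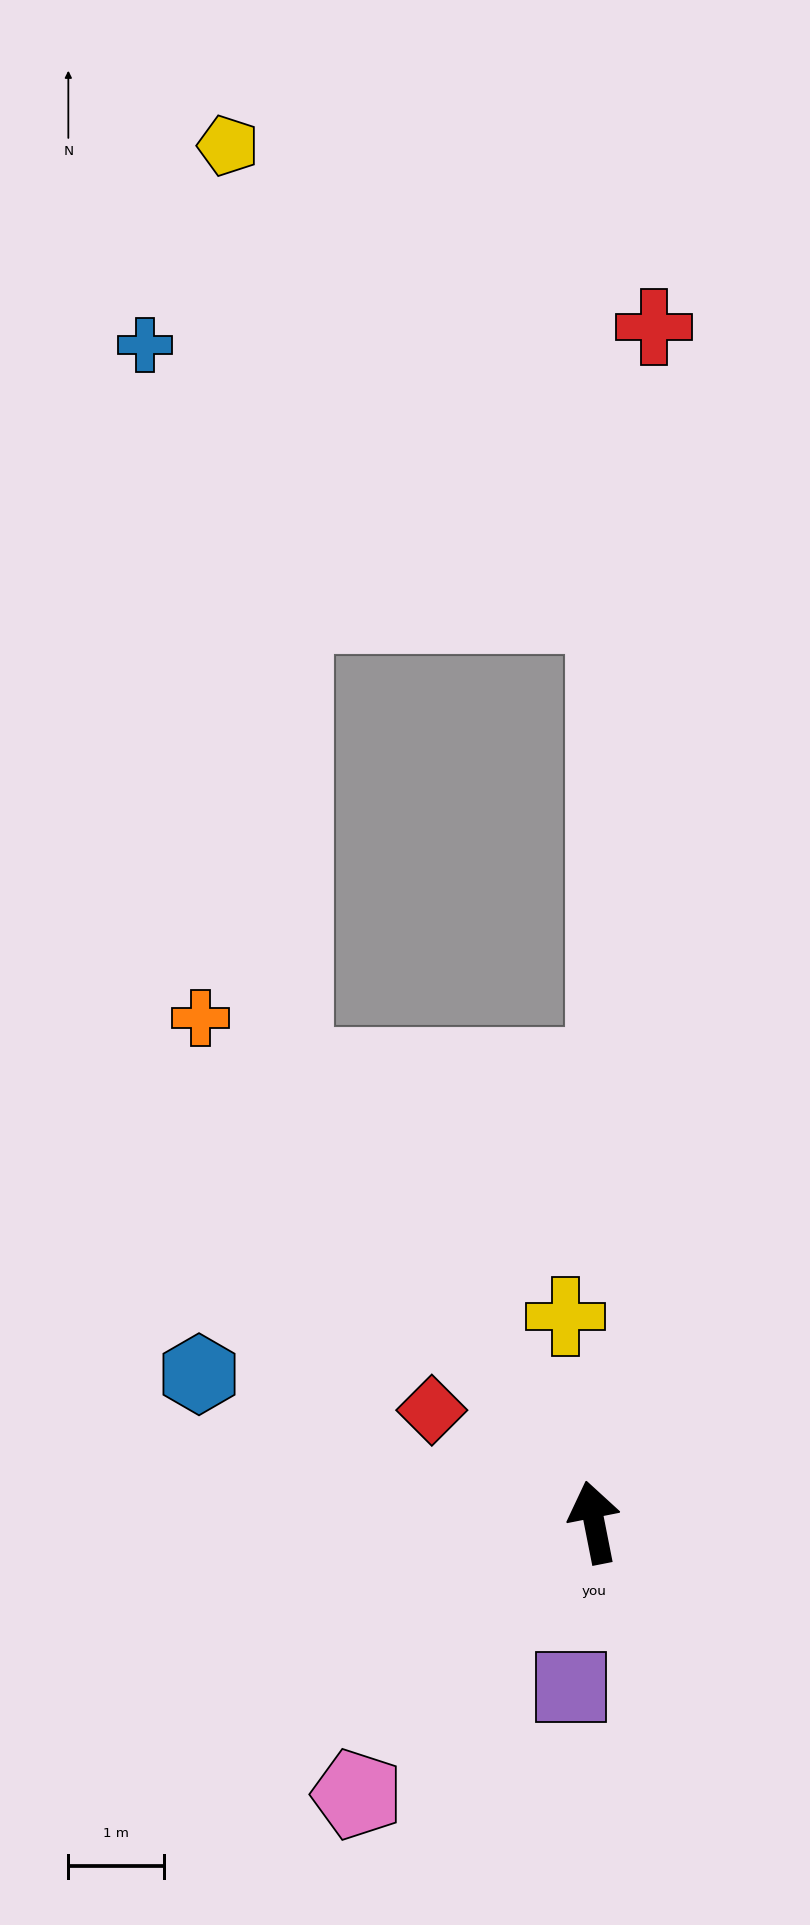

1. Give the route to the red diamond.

turn left 44°, forward 2.1 m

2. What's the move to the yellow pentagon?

blocked — turn left 22°, forward 5.7 m, then turn right 29°, forward 9.6 m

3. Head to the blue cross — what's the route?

blocked — turn left 22°, forward 5.7 m, then turn right 22°, forward 7.7 m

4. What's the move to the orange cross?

turn left 27°, forward 6.7 m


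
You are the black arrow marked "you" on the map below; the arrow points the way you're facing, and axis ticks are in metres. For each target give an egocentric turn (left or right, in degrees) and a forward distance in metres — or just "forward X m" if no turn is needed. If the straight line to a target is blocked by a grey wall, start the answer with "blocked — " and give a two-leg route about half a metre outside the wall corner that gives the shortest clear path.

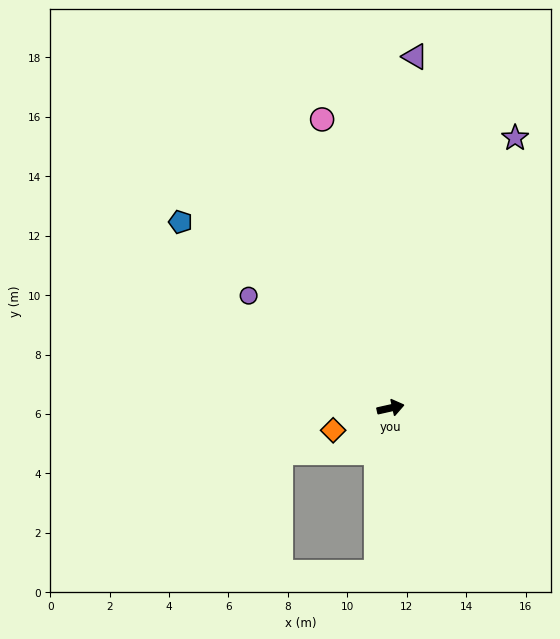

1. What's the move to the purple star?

turn left 53°, forward 10.0 m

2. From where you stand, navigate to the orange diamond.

turn right 171°, forward 2.1 m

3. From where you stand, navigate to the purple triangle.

turn left 73°, forward 11.9 m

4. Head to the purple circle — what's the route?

turn left 129°, forward 6.1 m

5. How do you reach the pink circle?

turn left 91°, forward 10.0 m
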